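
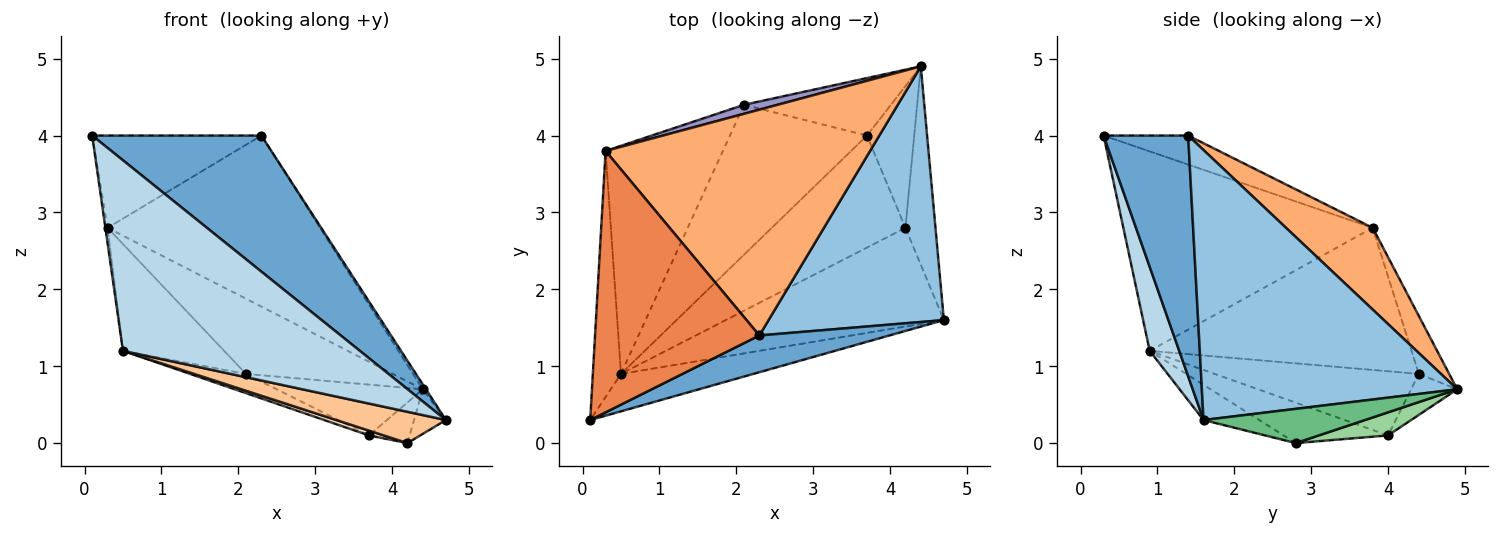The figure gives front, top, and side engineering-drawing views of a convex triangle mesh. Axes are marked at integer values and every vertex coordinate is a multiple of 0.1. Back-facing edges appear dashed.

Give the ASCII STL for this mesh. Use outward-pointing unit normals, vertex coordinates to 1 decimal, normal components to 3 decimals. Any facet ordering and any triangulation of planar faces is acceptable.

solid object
 facet normal 0.435 -0.869 0.235
  outer loop
   vertex 2.3 1.4 4.0
   vertex 0.1 0.3 4.0
   vertex 4.7 1.6 0.3
  endloop
 endfacet
 facet normal 0.839 0.010 0.545
  outer loop
   vertex 2.3 1.4 4.0
   vertex 4.7 1.6 0.3
   vertex 4.4 4.9 0.7
  endloop
 endfacet
 facet normal 0.121 -0.974 -0.191
  outer loop
   vertex 0.5 0.9 1.2
   vertex 4.7 1.6 0.3
   vertex 0.1 0.3 4.0
  endloop
 endfacet
 facet normal -0.990 0.009 -0.140
  outer loop
   vertex 0.3 3.8 2.8
   vertex 0.5 0.9 1.2
   vertex 0.1 0.3 4.0
  endloop
 endfacet
 facet normal -0.164 0.328 0.930
  outer loop
   vertex 0.3 3.8 2.8
   vertex 0.1 0.3 4.0
   vertex 2.3 1.4 4.0
  endloop
 endfacet
 facet normal 0.239 0.586 0.774
  outer loop
   vertex 0.3 3.8 2.8
   vertex 2.3 1.4 4.0
   vertex 4.4 4.9 0.7
  endloop
 endfacet
 facet normal -0.152 -0.299 -0.942
  outer loop
   vertex 4.2 2.8 0.0
   vertex 4.7 1.6 0.3
   vertex 0.5 0.9 1.2
  endloop
 endfacet
 facet normal -0.289 -0.041 -0.956
  outer loop
   vertex 4.2 2.8 0.0
   vertex 0.5 0.9 1.2
   vertex 3.7 4.0 0.1
  endloop
 endfacet
 facet normal 0.743 0.147 -0.652
  outer loop
   vertex 4.2 2.8 0.0
   vertex 4.4 4.9 0.7
   vertex 4.7 1.6 0.3
  endloop
 endfacet
 facet normal 0.425 0.250 -0.870
  outer loop
   vertex 4.2 2.8 0.0
   vertex 3.7 4.0 0.1
   vertex 4.4 4.9 0.7
  endloop
 endfacet
 facet normal -0.739 0.286 -0.610
  outer loop
   vertex 2.1 4.4 0.9
   vertex 0.5 0.9 1.2
   vertex 0.3 3.8 2.8
  endloop
 endfacet
 facet normal -0.421 0.115 -0.900
  outer loop
   vertex 2.1 4.4 0.9
   vertex 3.7 4.0 0.1
   vertex 0.5 0.9 1.2
  endloop
 endfacet
 facet normal -0.201 0.973 0.116
  outer loop
   vertex 2.1 4.4 0.9
   vertex 0.3 3.8 2.8
   vertex 4.4 4.9 0.7
  endloop
 endfacet
 facet normal -0.205 0.648 -0.733
  outer loop
   vertex 2.1 4.4 0.9
   vertex 4.4 4.9 0.7
   vertex 3.7 4.0 0.1
  endloop
 endfacet
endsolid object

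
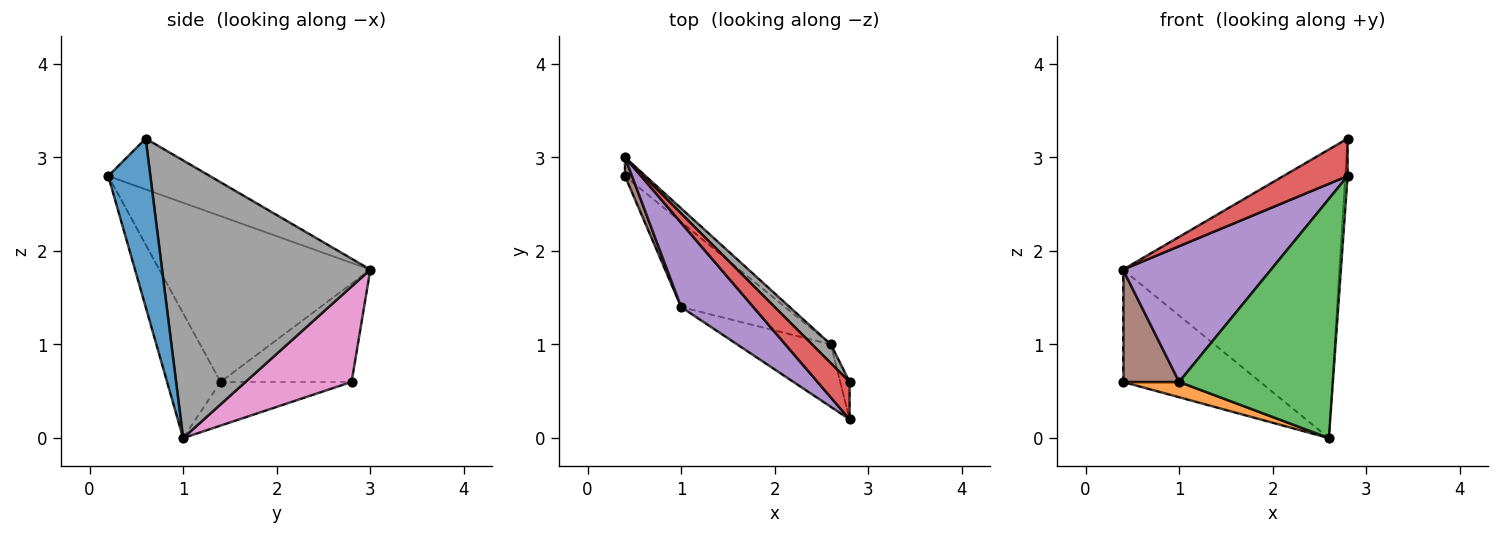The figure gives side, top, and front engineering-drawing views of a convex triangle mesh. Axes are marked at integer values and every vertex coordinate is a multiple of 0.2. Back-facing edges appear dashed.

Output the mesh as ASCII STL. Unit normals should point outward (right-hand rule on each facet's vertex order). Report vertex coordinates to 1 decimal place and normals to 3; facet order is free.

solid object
 facet normal 0.997 0.055 -0.055
  outer loop
   vertex 2.8 0.6 3.2
   vertex 2.8 0.2 2.8
   vertex 2.6 1.0 0.0
  endloop
 endfacet
 facet normal -0.382 -0.164 -0.910
  outer loop
   vertex 1.0 1.4 0.6
   vertex 0.4 2.8 0.6
   vertex 2.6 1.0 0.0
  endloop
 endfacet
 facet normal -0.319 -0.917 -0.239
  outer loop
   vertex 1.0 1.4 0.6
   vertex 2.6 1.0 0.0
   vertex 2.8 0.2 2.8
  endloop
 endfacet
 facet normal -0.746 -0.471 0.471
  outer loop
   vertex 0.4 3.0 1.8
   vertex 2.8 0.2 2.8
   vertex 2.8 0.6 3.2
  endloop
 endfacet
 facet normal -0.771 -0.541 0.336
  outer loop
   vertex 0.4 3.0 1.8
   vertex 1.0 1.4 0.6
   vertex 2.8 0.2 2.8
  endloop
 endfacet
 facet normal -0.917 -0.393 0.066
  outer loop
   vertex 0.4 3.0 1.8
   vertex 0.4 2.8 0.6
   vertex 1.0 1.4 0.6
  endloop
 endfacet
 facet normal 0.606 0.784 -0.131
  outer loop
   vertex 0.4 3.0 1.8
   vertex 2.6 1.0 0.0
   vertex 0.4 2.8 0.6
  endloop
 endfacet
 facet normal 0.693 0.720 0.047
  outer loop
   vertex 0.4 3.0 1.8
   vertex 2.8 0.6 3.2
   vertex 2.6 1.0 0.0
  endloop
 endfacet
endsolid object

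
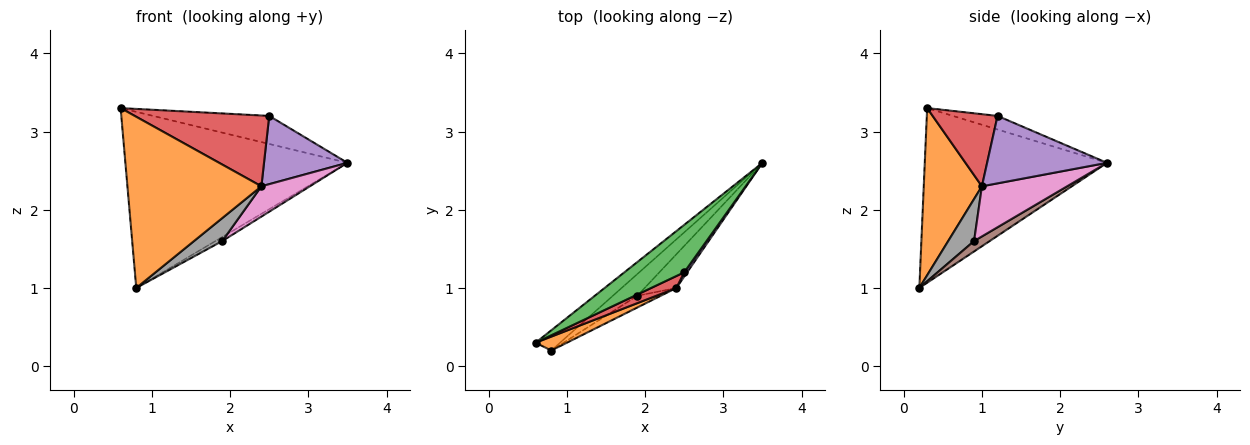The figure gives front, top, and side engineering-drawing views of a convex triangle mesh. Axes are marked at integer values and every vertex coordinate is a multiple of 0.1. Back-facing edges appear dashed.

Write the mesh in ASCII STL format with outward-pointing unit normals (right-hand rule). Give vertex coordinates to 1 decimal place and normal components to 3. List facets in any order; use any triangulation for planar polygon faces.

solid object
 facet normal -0.632 0.770 -0.088
  outer loop
   vertex 0.8 0.2 1.0
   vertex 0.6 0.3 3.3
   vertex 3.5 2.6 2.6
  endloop
 endfacet
 facet normal 0.397 -0.915 0.074
  outer loop
   vertex 2.4 1.0 2.3
   vertex 0.6 0.3 3.3
   vertex 0.8 0.2 1.0
  endloop
 endfacet
 facet normal -0.192 0.499 0.845
  outer loop
   vertex 2.5 1.2 3.2
   vertex 3.5 2.6 2.6
   vertex 0.6 0.3 3.3
  endloop
 endfacet
 facet normal 0.430 -0.890 0.150
  outer loop
   vertex 2.5 1.2 3.2
   vertex 0.6 0.3 3.3
   vertex 2.4 1.0 2.3
  endloop
 endfacet
 facet normal 0.820 -0.571 0.036
  outer loop
   vertex 2.5 1.2 3.2
   vertex 2.4 1.0 2.3
   vertex 3.5 2.6 2.6
  endloop
 endfacet
 facet normal 0.387 0.169 -0.907
  outer loop
   vertex 1.9 0.9 1.6
   vertex 0.8 0.2 1.0
   vertex 3.5 2.6 2.6
  endloop
 endfacet
 facet normal 0.762 -0.433 -0.482
  outer loop
   vertex 1.9 0.9 1.6
   vertex 3.5 2.6 2.6
   vertex 2.4 1.0 2.3
  endloop
 endfacet
 facet normal 0.632 -0.690 -0.353
  outer loop
   vertex 1.9 0.9 1.6
   vertex 2.4 1.0 2.3
   vertex 0.8 0.2 1.0
  endloop
 endfacet
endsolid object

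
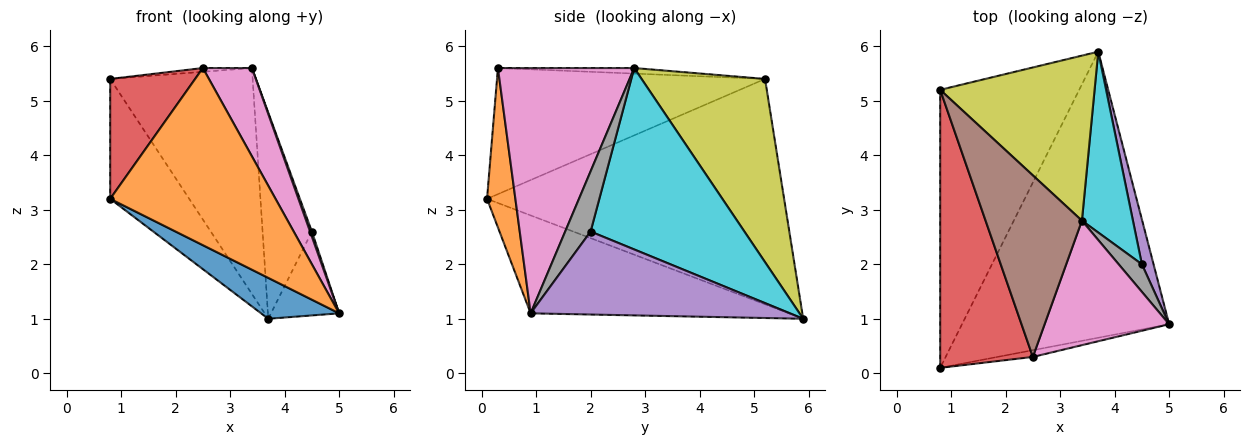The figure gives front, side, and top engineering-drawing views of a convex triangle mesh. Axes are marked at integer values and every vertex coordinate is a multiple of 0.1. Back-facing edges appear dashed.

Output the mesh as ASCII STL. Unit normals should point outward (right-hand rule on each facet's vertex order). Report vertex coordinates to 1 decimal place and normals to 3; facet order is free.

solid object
 facet normal -0.424 -0.128 -0.897
  outer loop
   vertex 3.7 5.9 1.0
   vertex 5.0 0.9 1.1
   vertex 0.8 0.1 3.2
  endloop
 endfacet
 facet normal 0.169 -0.985 -0.038
  outer loop
   vertex 2.5 0.3 5.6
   vertex 0.8 0.1 3.2
   vertex 5.0 0.9 1.1
  endloop
 endfacet
 facet normal -0.830 0.221 -0.512
  outer loop
   vertex 0.8 5.2 5.4
   vertex 3.7 5.9 1.0
   vertex 0.8 0.1 3.2
  endloop
 endfacet
 facet normal -0.781 -0.247 0.574
  outer loop
   vertex 0.8 5.2 5.4
   vertex 0.8 0.1 3.2
   vertex 2.5 0.3 5.6
  endloop
 endfacet
 facet normal 0.958 0.252 0.135
  outer loop
   vertex 4.5 2.0 2.6
   vertex 5.0 0.9 1.1
   vertex 3.7 5.9 1.0
  endloop
 endfacet
 facet normal -0.058 0.021 0.998
  outer loop
   vertex 3.4 2.8 5.6
   vertex 0.8 5.2 5.4
   vertex 2.5 0.3 5.6
  endloop
 endfacet
 facet normal 0.849 -0.306 0.431
  outer loop
   vertex 3.4 2.8 5.6
   vertex 2.5 0.3 5.6
   vertex 5.0 0.9 1.1
  endloop
 endfacet
 facet normal 0.931 -0.066 0.359
  outer loop
   vertex 3.4 2.8 5.6
   vertex 5.0 0.9 1.1
   vertex 4.5 2.0 2.6
  endloop
 endfacet
 facet normal 0.573 0.662 0.483
  outer loop
   vertex 3.4 2.8 5.6
   vertex 3.7 5.9 1.0
   vertex 0.8 5.2 5.4
  endloop
 endfacet
 facet normal 0.920 0.295 0.259
  outer loop
   vertex 3.4 2.8 5.6
   vertex 4.5 2.0 2.6
   vertex 3.7 5.9 1.0
  endloop
 endfacet
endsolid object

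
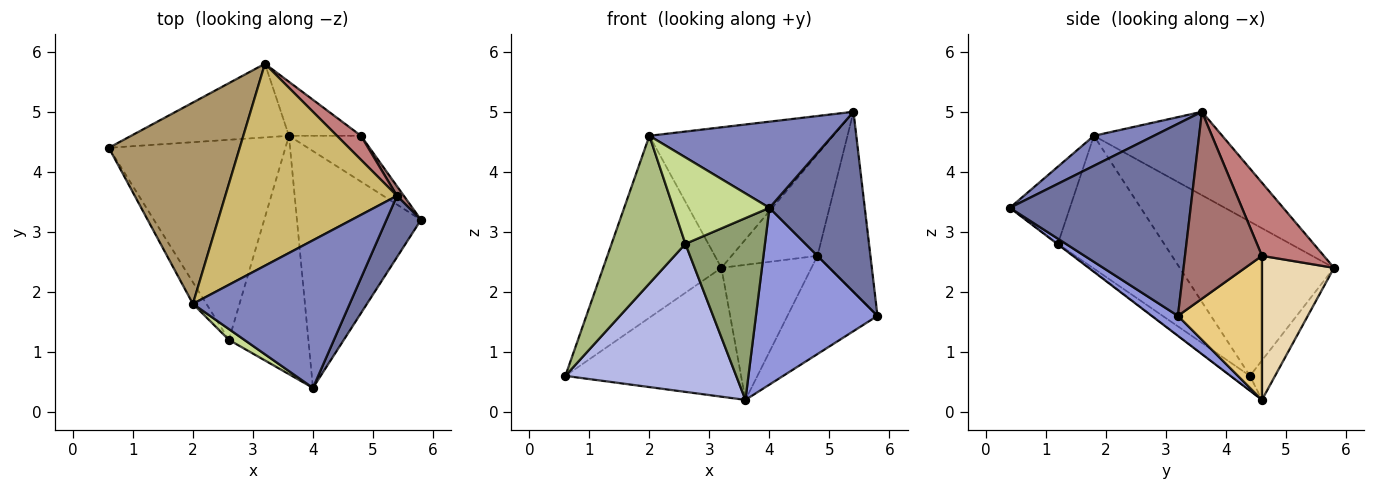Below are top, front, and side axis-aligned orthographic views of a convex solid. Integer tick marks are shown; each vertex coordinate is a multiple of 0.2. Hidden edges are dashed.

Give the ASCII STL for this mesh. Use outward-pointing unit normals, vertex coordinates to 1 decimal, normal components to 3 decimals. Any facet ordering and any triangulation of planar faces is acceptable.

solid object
 facet normal 0.874 -0.461 0.157
  outer loop
   vertex 5.4 3.6 5.0
   vertex 4.0 0.4 3.4
   vertex 5.8 3.2 1.6
  endloop
 endfacet
 facet normal 0.163 -0.497 0.852
  outer loop
   vertex 2.0 1.8 4.6
   vertex 4.0 0.4 3.4
   vertex 5.4 3.6 5.0
  endloop
 endfacet
 facet normal 0.128 -0.593 -0.795
  outer loop
   vertex 3.6 4.6 0.2
   vertex 5.8 3.2 1.6
   vertex 4.0 0.4 3.4
  endloop
 endfacet
 facet normal -0.067 -0.593 -0.802
  outer loop
   vertex 2.6 1.2 2.8
   vertex 0.6 4.4 0.6
   vertex 3.6 4.6 0.2
  endloop
 endfacet
 facet normal -0.006 -0.606 -0.795
  outer loop
   vertex 2.6 1.2 2.8
   vertex 3.6 4.6 0.2
   vertex 4.0 0.4 3.4
  endloop
 endfacet
 facet normal -0.818 -0.569 -0.083
  outer loop
   vertex 2.6 1.2 2.8
   vertex 2.0 1.8 4.6
   vertex 0.6 4.4 0.6
  endloop
 endfacet
 facet normal -0.527 -0.843 0.105
  outer loop
   vertex 2.6 1.2 2.8
   vertex 4.0 0.4 3.4
   vertex 2.0 1.8 4.6
  endloop
 endfacet
 facet normal -0.123 0.862 -0.492
  outer loop
   vertex 3.2 5.8 2.4
   vertex 3.6 4.6 0.2
   vertex 0.6 4.4 0.6
  endloop
 endfacet
 facet normal -0.658 0.505 0.558
  outer loop
   vertex 3.2 5.8 2.4
   vertex 0.6 4.4 0.6
   vertex 2.0 1.8 4.6
  endloop
 endfacet
 facet normal -0.371 0.530 0.762
  outer loop
   vertex 3.2 5.8 2.4
   vertex 2.0 1.8 4.6
   vertex 5.4 3.6 5.0
  endloop
 endfacet
 facet normal 0.646 0.692 -0.323
  outer loop
   vertex 4.8 4.6 2.6
   vertex 5.8 3.2 1.6
   vertex 3.6 4.6 0.2
  endloop
 endfacet
 facet normal 0.596 0.745 -0.298
  outer loop
   vertex 4.8 4.6 2.6
   vertex 3.6 4.6 0.2
   vertex 3.2 5.8 2.4
  endloop
 endfacet
 facet normal 0.823 0.567 0.030
  outer loop
   vertex 4.8 4.6 2.6
   vertex 5.4 3.6 5.0
   vertex 5.8 3.2 1.6
  endloop
 endfacet
 facet normal 0.574 0.797 0.188
  outer loop
   vertex 4.8 4.6 2.6
   vertex 3.2 5.8 2.4
   vertex 5.4 3.6 5.0
  endloop
 endfacet
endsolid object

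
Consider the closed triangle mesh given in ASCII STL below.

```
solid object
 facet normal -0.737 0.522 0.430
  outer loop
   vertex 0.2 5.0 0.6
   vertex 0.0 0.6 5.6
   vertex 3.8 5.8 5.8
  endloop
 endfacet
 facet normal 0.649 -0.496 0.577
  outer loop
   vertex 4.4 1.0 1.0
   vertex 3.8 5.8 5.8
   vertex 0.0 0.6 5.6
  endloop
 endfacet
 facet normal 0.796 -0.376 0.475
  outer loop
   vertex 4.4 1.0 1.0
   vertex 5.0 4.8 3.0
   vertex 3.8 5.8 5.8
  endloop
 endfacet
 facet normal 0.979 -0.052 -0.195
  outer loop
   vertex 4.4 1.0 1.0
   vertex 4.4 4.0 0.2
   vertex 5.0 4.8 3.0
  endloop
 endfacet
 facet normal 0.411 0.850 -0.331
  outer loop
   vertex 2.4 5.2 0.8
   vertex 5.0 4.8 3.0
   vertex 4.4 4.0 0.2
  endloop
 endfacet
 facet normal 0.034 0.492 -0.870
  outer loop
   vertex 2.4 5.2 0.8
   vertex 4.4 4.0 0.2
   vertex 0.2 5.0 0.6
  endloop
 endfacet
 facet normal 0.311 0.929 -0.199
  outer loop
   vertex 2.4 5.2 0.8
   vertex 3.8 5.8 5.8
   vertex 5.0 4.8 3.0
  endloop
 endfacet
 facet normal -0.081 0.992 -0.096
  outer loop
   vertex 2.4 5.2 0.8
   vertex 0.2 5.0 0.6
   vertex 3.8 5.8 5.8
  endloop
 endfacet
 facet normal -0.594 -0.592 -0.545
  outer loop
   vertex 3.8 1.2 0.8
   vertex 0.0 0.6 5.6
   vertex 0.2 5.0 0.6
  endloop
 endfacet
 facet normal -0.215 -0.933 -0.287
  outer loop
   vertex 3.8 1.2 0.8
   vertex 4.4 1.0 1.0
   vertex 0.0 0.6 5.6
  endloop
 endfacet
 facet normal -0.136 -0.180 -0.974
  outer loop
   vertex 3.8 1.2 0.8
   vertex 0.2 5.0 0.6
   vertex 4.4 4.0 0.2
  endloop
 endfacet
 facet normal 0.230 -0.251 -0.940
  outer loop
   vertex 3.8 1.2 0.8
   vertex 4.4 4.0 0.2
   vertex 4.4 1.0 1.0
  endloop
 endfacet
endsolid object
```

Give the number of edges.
18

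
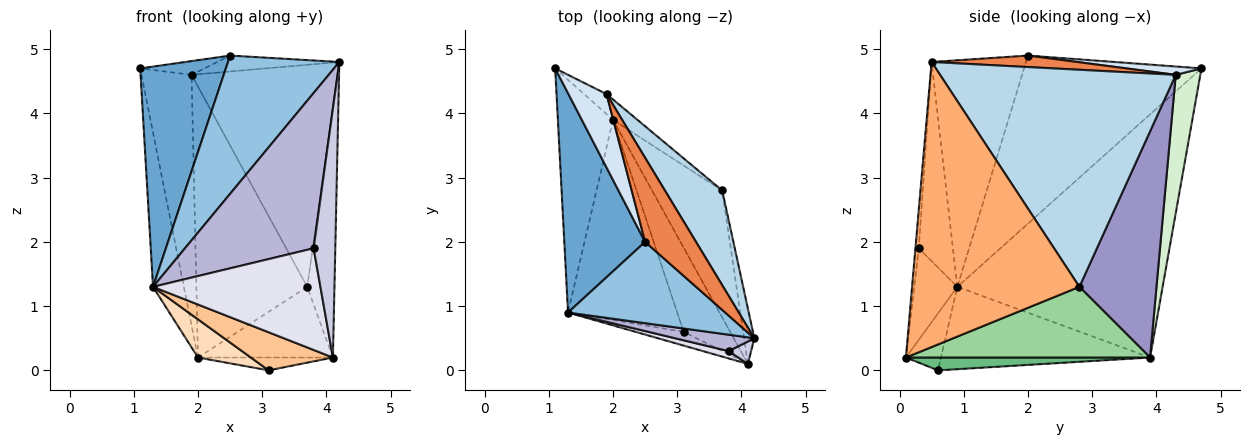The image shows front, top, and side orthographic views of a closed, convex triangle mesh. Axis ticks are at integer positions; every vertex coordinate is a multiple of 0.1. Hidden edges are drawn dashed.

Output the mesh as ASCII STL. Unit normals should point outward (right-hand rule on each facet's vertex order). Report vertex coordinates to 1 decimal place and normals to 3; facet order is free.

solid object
 facet normal -0.826 -0.399 0.397
  outer loop
   vertex 1.3 0.9 1.3
   vertex 2.5 2.0 4.9
   vertex 1.1 4.7 4.7
  endloop
 endfacet
 facet normal -0.590 -0.696 0.409
  outer loop
   vertex 1.3 0.9 1.3
   vertex 4.2 0.5 4.8
   vertex 2.5 2.0 4.9
  endloop
 endfacet
 facet normal 0.830 0.514 0.219
  outer loop
   vertex 1.9 4.3 4.6
   vertex 4.2 0.5 4.8
   vertex 3.7 2.8 1.3
  endloop
 endfacet
 facet normal 0.210 0.180 0.961
  outer loop
   vertex 1.9 4.3 4.6
   vertex 1.1 4.7 4.7
   vertex 2.5 2.0 4.9
  endloop
 endfacet
 facet normal 0.217 0.182 0.959
  outer loop
   vertex 1.9 4.3 4.6
   vertex 2.5 2.0 4.9
   vertex 4.2 0.5 4.8
  endloop
 endfacet
 facet normal 0.986 0.161 -0.035
  outer loop
   vertex 4.1 0.1 0.2
   vertex 3.7 2.8 1.3
   vertex 4.2 0.5 4.8
  endloop
 endfacet
 facet normal -0.373 -0.873 -0.315
  outer loop
   vertex 4.1 0.1 0.2
   vertex 1.3 0.9 1.3
   vertex 3.1 0.6 0.0
  endloop
 endfacet
 facet normal -0.595 -0.151 -0.789
  outer loop
   vertex 2.0 3.9 0.2
   vertex 3.1 0.6 0.0
   vertex 1.3 0.9 1.3
  endloop
 endfacet
 facet normal 0.264 0.146 -0.954
  outer loop
   vertex 2.0 3.9 0.2
   vertex 4.1 0.1 0.2
   vertex 3.1 0.6 0.0
  endloop
 endfacet
 facet normal 0.661 0.365 -0.656
  outer loop
   vertex 2.0 3.9 0.2
   vertex 3.7 2.8 1.3
   vertex 4.1 0.1 0.2
  endloop
 endfacet
 facet normal -0.965 0.145 -0.219
  outer loop
   vertex 2.0 3.9 0.2
   vertex 1.3 0.9 1.3
   vertex 1.1 4.7 4.7
  endloop
 endfacet
 facet normal 0.439 0.896 -0.071
  outer loop
   vertex 2.0 3.9 0.2
   vertex 1.1 4.7 4.7
   vertex 1.9 4.3 4.6
  endloop
 endfacet
 facet normal 0.570 0.819 -0.062
  outer loop
   vertex 2.0 3.9 0.2
   vertex 1.9 4.3 4.6
   vertex 3.7 2.8 1.3
  endloop
 endfacet
 facet normal -0.255 -0.962 0.102
  outer loop
   vertex 3.8 0.3 1.9
   vertex 4.2 0.5 4.8
   vertex 1.3 0.9 1.3
  endloop
 endfacet
 facet normal -0.152 -0.984 0.089
  outer loop
   vertex 3.8 0.3 1.9
   vertex 4.1 0.1 0.2
   vertex 4.2 0.5 4.8
  endloop
 endfacet
 facet normal -0.249 -0.966 0.070
  outer loop
   vertex 3.8 0.3 1.9
   vertex 1.3 0.9 1.3
   vertex 4.1 0.1 0.2
  endloop
 endfacet
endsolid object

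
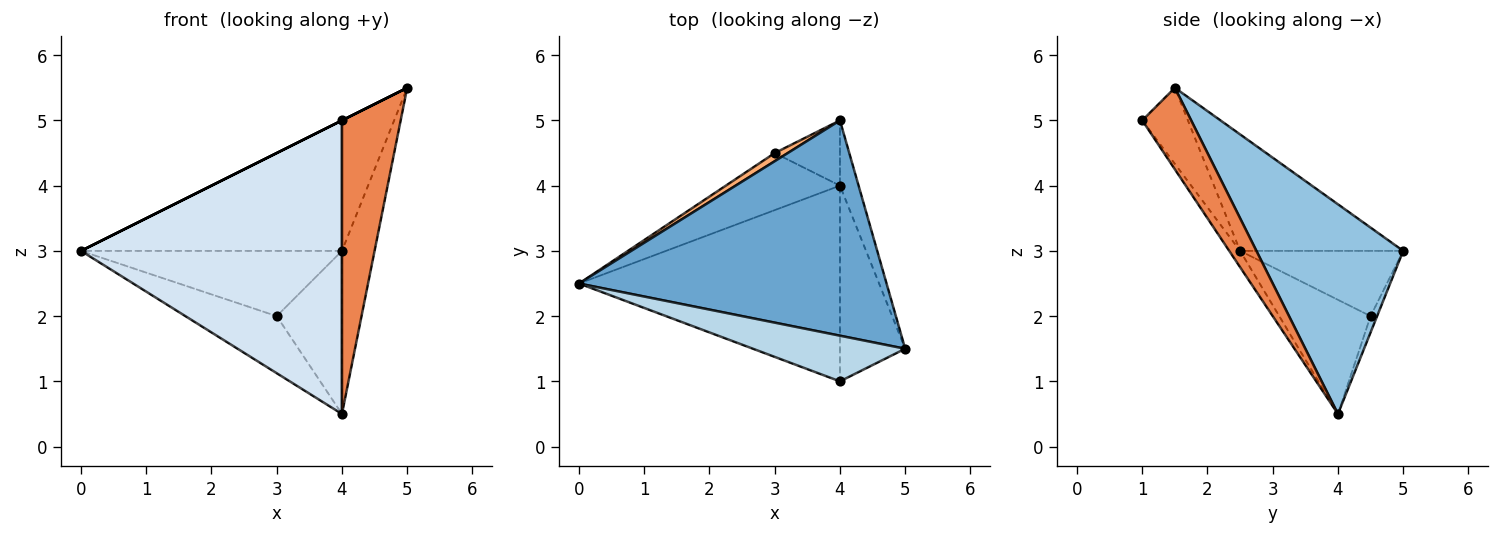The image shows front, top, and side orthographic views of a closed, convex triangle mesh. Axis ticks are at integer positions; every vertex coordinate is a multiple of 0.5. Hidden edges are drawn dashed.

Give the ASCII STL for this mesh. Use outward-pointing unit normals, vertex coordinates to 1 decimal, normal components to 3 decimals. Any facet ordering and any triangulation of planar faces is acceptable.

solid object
 facet normal -0.308 0.493 0.814
  outer loop
   vertex 4.0 5.0 3.0
   vertex 0.0 2.5 3.0
   vertex 5.0 1.5 5.5
  endloop
 endfacet
 facet normal 0.973 0.216 -0.086
  outer loop
   vertex 4.0 4.0 0.5
   vertex 4.0 5.0 3.0
   vertex 5.0 1.5 5.5
  endloop
 endfacet
 facet normal -0.447 0.000 0.894
  outer loop
   vertex 4.0 1.0 5.0
   vertex 5.0 1.5 5.5
   vertex 0.0 2.5 3.0
  endloop
 endfacet
 facet normal -0.035 -0.832 -0.554
  outer loop
   vertex 4.0 1.0 5.0
   vertex 0.0 2.5 3.0
   vertex 4.0 4.0 0.5
  endloop
 endfacet
 facet normal 0.570 -0.684 -0.456
  outer loop
   vertex 4.0 1.0 5.0
   vertex 4.0 4.0 0.5
   vertex 5.0 1.5 5.5
  endloop
 endfacet
 facet normal -0.527 0.843 0.105
  outer loop
   vertex 3.0 4.5 2.0
   vertex 0.0 2.5 3.0
   vertex 4.0 5.0 3.0
  endloop
 endfacet
 facet normal -0.577 0.577 -0.577
  outer loop
   vertex 3.0 4.5 2.0
   vertex 4.0 4.0 0.5
   vertex 0.0 2.5 3.0
  endloop
 endfacet
 facet normal -0.092 0.925 -0.370
  outer loop
   vertex 3.0 4.5 2.0
   vertex 4.0 5.0 3.0
   vertex 4.0 4.0 0.5
  endloop
 endfacet
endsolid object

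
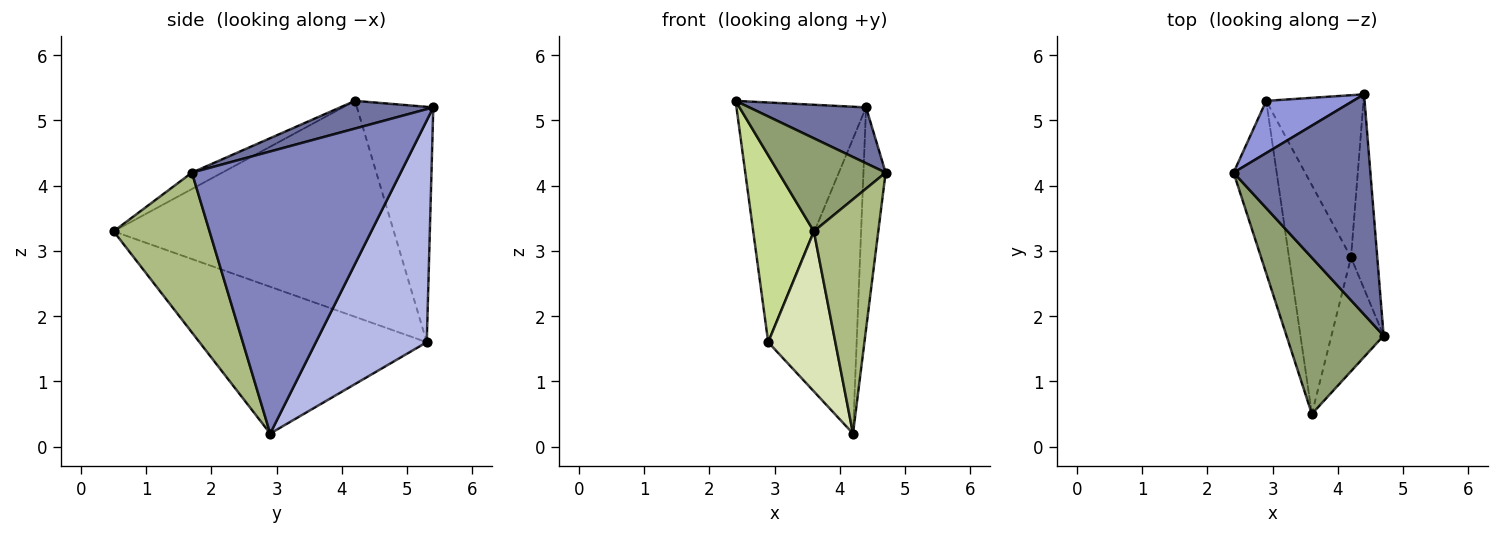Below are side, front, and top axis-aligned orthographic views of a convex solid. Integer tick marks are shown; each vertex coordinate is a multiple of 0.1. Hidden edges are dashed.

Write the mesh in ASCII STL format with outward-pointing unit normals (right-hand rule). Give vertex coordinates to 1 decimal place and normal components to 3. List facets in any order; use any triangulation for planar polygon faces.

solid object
 facet normal 0.192 -0.241 0.951
  outer loop
   vertex 4.4 5.4 5.2
   vertex 2.4 4.2 5.3
   vertex 4.7 1.7 4.2
  endloop
 endfacet
 facet normal 0.990 0.105 -0.092
  outer loop
   vertex 4.2 2.9 0.2
   vertex 4.4 5.4 5.2
   vertex 4.7 1.7 4.2
  endloop
 endfacet
 facet normal -0.499 0.847 0.184
  outer loop
   vertex 2.9 5.3 1.6
   vertex 2.4 4.2 5.3
   vertex 4.4 5.4 5.2
  endloop
 endfacet
 facet normal 0.739 0.590 -0.324
  outer loop
   vertex 2.9 5.3 1.6
   vertex 4.4 5.4 5.2
   vertex 4.2 2.9 0.2
  endloop
 endfacet
 facet normal -0.144 -0.506 0.850
  outer loop
   vertex 3.6 0.5 3.3
   vertex 4.7 1.7 4.2
   vertex 2.4 4.2 5.3
  endloop
 endfacet
 facet normal 0.801 -0.538 -0.262
  outer loop
   vertex 3.6 0.5 3.3
   vertex 4.2 2.9 0.2
   vertex 4.7 1.7 4.2
  endloop
 endfacet
 facet normal -0.959 -0.208 -0.191
  outer loop
   vertex 3.6 0.5 3.3
   vertex 2.4 4.2 5.3
   vertex 2.9 5.3 1.6
  endloop
 endfacet
 facet normal -0.889 -0.263 -0.375
  outer loop
   vertex 3.6 0.5 3.3
   vertex 2.9 5.3 1.6
   vertex 4.2 2.9 0.2
  endloop
 endfacet
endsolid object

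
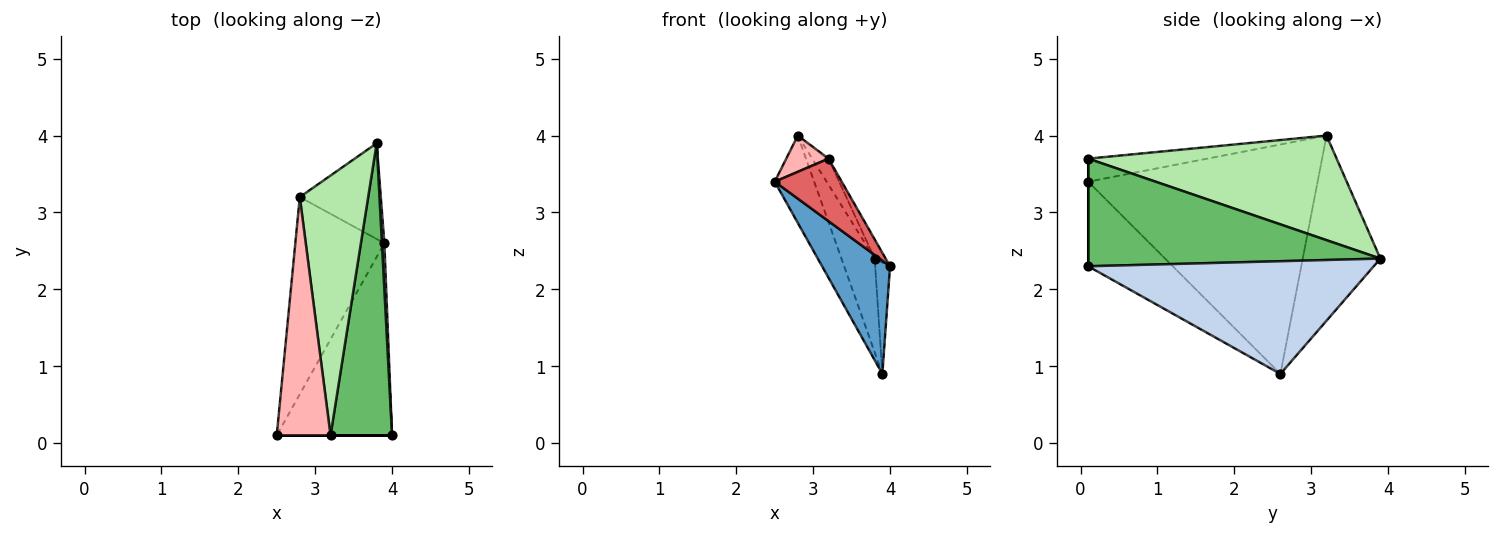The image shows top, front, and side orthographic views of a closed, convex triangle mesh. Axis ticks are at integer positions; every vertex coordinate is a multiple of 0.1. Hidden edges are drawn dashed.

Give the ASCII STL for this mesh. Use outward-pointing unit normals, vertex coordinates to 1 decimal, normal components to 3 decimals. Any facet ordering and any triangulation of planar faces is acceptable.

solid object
 facet normal -0.534 -0.429 -0.728
  outer loop
   vertex 3.9 2.6 0.9
   vertex 4.0 0.1 2.3
   vertex 2.5 0.1 3.4
  endloop
 endfacet
 facet normal 0.998 0.052 0.022
  outer loop
   vertex 3.9 2.6 0.9
   vertex 3.8 3.9 2.4
   vertex 4.0 0.1 2.3
  endloop
 endfacet
 facet normal -0.921 0.158 -0.357
  outer loop
   vertex 2.8 3.2 4.0
   vertex 3.9 2.6 0.9
   vertex 2.5 0.1 3.4
  endloop
 endfacet
 facet normal -0.853 0.365 -0.373
  outer loop
   vertex 2.8 3.2 4.0
   vertex 3.8 3.9 2.4
   vertex 3.9 2.6 0.9
  endloop
 endfacet
 facet normal 0.868 0.033 0.496
  outer loop
   vertex 3.2 0.1 3.7
   vertex 4.0 0.1 2.3
   vertex 3.8 3.9 2.4
  endloop
 endfacet
 facet normal 0.836 0.055 0.546
  outer loop
   vertex 3.2 0.1 3.7
   vertex 3.8 3.9 2.4
   vertex 2.8 3.2 4.0
  endloop
 endfacet
 facet normal 0.000 -1.000 0.000
  outer loop
   vertex 3.2 0.1 3.7
   vertex 2.5 0.1 3.4
   vertex 4.0 0.1 2.3
  endloop
 endfacet
 facet normal -0.390 -0.138 0.910
  outer loop
   vertex 3.2 0.1 3.7
   vertex 2.8 3.2 4.0
   vertex 2.5 0.1 3.4
  endloop
 endfacet
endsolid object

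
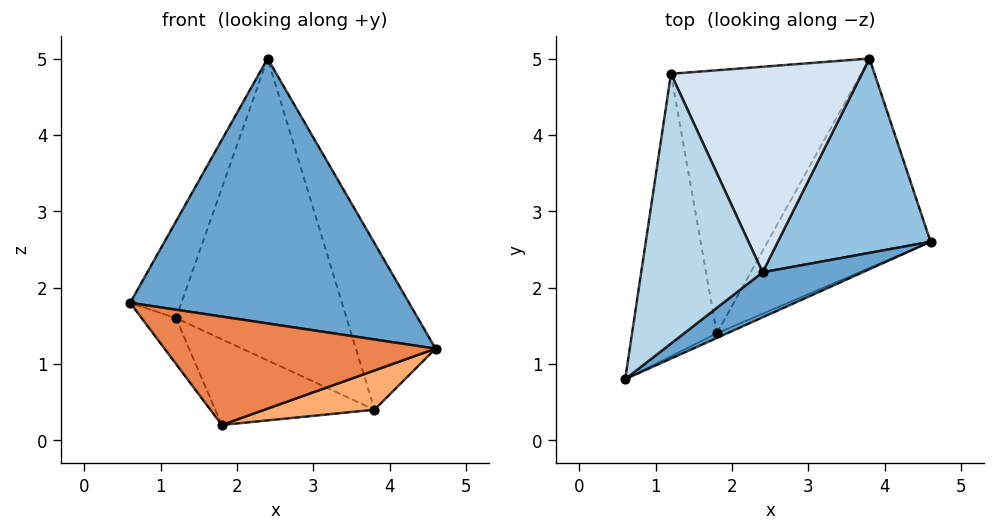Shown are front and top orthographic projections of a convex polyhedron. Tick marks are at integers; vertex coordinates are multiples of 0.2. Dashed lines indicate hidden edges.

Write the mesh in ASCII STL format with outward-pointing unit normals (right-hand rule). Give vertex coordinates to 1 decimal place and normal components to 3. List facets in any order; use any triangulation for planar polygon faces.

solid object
 facet normal 0.424 -0.893 0.152
  outer loop
   vertex 2.4 2.2 5.0
   vertex 0.6 0.8 1.8
   vertex 4.6 2.6 1.2
  endloop
 endfacet
 facet normal 0.766 0.418 0.488
  outer loop
   vertex 2.4 2.2 5.0
   vertex 4.6 2.6 1.2
   vertex 3.8 5.0 0.4
  endloop
 endfacet
 facet normal -0.888 0.155 0.432
  outer loop
   vertex 1.2 4.8 1.6
   vertex 0.6 0.8 1.8
   vertex 2.4 2.2 5.0
  endloop
 endfacet
 facet normal 0.193 0.811 0.552
  outer loop
   vertex 1.2 4.8 1.6
   vertex 2.4 2.2 5.0
   vertex 3.8 5.0 0.4
  endloop
 endfacet
 facet normal 0.405 -0.913 -0.039
  outer loop
   vertex 1.8 1.4 0.2
   vertex 4.6 2.6 1.2
   vertex 0.6 0.8 1.8
  endloop
 endfacet
 facet normal 0.395 -0.169 -0.903
  outer loop
   vertex 1.8 1.4 0.2
   vertex 3.8 5.0 0.4
   vertex 4.6 2.6 1.2
  endloop
 endfacet
 facet normal -0.813 0.093 -0.575
  outer loop
   vertex 1.8 1.4 0.2
   vertex 0.6 0.8 1.8
   vertex 1.2 4.8 1.6
  endloop
 endfacet
 facet normal -0.420 0.281 -0.863
  outer loop
   vertex 1.8 1.4 0.2
   vertex 1.2 4.8 1.6
   vertex 3.8 5.0 0.4
  endloop
 endfacet
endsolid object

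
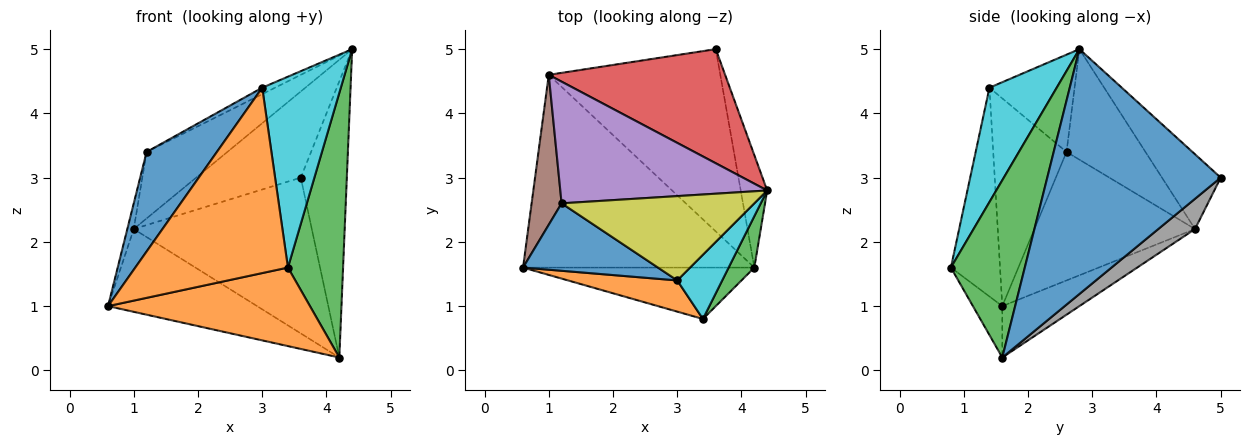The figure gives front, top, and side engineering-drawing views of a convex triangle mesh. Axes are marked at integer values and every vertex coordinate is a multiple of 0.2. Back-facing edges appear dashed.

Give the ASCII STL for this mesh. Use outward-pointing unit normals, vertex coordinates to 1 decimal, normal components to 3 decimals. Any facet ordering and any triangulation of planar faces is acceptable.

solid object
 facet normal 0.961 0.255 -0.104
  outer loop
   vertex 4.2 1.6 0.2
   vertex 3.6 5.0 3.0
   vertex 4.4 2.8 5.0
  endloop
 endfacet
 facet normal -0.121 -0.831 -0.544
  outer loop
   vertex 3.4 0.8 1.6
   vertex 0.6 1.6 1.0
   vertex 4.2 1.6 0.2
  endloop
 endfacet
 facet normal 0.796 -0.594 0.115
  outer loop
   vertex 3.4 0.8 1.6
   vertex 4.2 1.6 0.2
   vertex 4.4 2.8 5.0
  endloop
 endfacet
 facet normal -0.320 0.571 0.756
  outer loop
   vertex 1.0 4.6 2.2
   vertex 4.4 2.8 5.0
   vertex 3.6 5.0 3.0
  endloop
 endfacet
 facet normal -0.424 0.434 0.795
  outer loop
   vertex 1.0 4.6 2.2
   vertex 1.2 2.6 3.4
   vertex 4.4 2.8 5.0
  endloop
 endfacet
 facet normal -0.973 0.039 0.227
  outer loop
   vertex 1.0 4.6 2.2
   vertex 0.6 1.6 1.0
   vertex 1.2 2.6 3.4
  endloop
 endfacet
 facet normal -0.200 0.387 -0.900
  outer loop
   vertex 1.0 4.6 2.2
   vertex 4.2 1.6 0.2
   vertex 0.6 1.6 1.0
  endloop
 endfacet
 facet normal 0.133 0.644 -0.753
  outer loop
   vertex 1.0 4.6 2.2
   vertex 3.6 5.0 3.0
   vertex 4.2 1.6 0.2
  endloop
 endfacet
 facet normal -0.450 0.068 0.891
  outer loop
   vertex 3.0 1.4 4.4
   vertex 4.4 2.8 5.0
   vertex 1.2 2.6 3.4
  endloop
 endfacet
 facet normal 0.630 -0.736 0.248
  outer loop
   vertex 3.0 1.4 4.4
   vertex 3.4 0.8 1.6
   vertex 4.4 2.8 5.0
  endloop
 endfacet
 facet normal -0.654 -0.627 0.424
  outer loop
   vertex 3.0 1.4 4.4
   vertex 1.2 2.6 3.4
   vertex 0.6 1.6 1.0
  endloop
 endfacet
 facet normal -0.302 -0.940 0.158
  outer loop
   vertex 3.0 1.4 4.4
   vertex 0.6 1.6 1.0
   vertex 3.4 0.8 1.6
  endloop
 endfacet
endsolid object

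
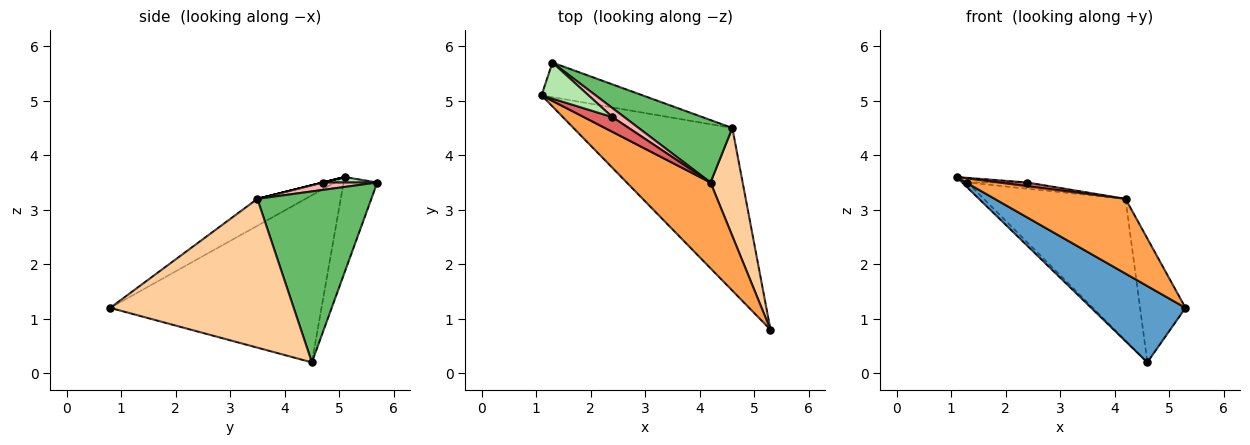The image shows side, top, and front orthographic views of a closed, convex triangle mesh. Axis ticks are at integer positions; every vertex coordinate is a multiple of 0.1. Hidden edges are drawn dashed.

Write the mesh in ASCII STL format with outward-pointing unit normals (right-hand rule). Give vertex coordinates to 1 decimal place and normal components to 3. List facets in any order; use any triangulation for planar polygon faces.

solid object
 facet normal -0.690 -0.308 -0.656
  outer loop
   vertex 4.6 4.5 0.2
   vertex 5.3 0.8 1.2
   vertex 1.1 5.1 3.6
  endloop
 endfacet
 facet normal -0.683 0.107 -0.722
  outer loop
   vertex 1.3 5.7 3.5
   vertex 4.6 4.5 0.2
   vertex 1.1 5.1 3.6
  endloop
 endfacet
 facet normal -0.235 -0.639 0.733
  outer loop
   vertex 4.2 3.5 3.2
   vertex 1.1 5.1 3.6
   vertex 5.3 0.8 1.2
  endloop
 endfacet
 facet normal 0.950 0.235 0.205
  outer loop
   vertex 4.2 3.5 3.2
   vertex 5.3 0.8 1.2
   vertex 4.6 4.5 0.2
  endloop
 endfacet
 facet normal 0.593 0.737 0.325
  outer loop
   vertex 4.2 3.5 3.2
   vertex 4.6 4.5 0.2
   vertex 1.3 5.7 3.5
  endloop
 endfacet
 facet normal 0.115 0.126 0.985
  outer loop
   vertex 2.4 4.7 3.5
   vertex 1.3 5.7 3.5
   vertex 1.1 5.1 3.6
  endloop
 endfacet
 facet normal 0.000 -0.243 0.970
  outer loop
   vertex 2.4 4.7 3.5
   vertex 1.1 5.1 3.6
   vertex 4.2 3.5 3.2
  endloop
 endfacet
 facet normal 0.458 0.504 0.733
  outer loop
   vertex 2.4 4.7 3.5
   vertex 4.2 3.5 3.2
   vertex 1.3 5.7 3.5
  endloop
 endfacet
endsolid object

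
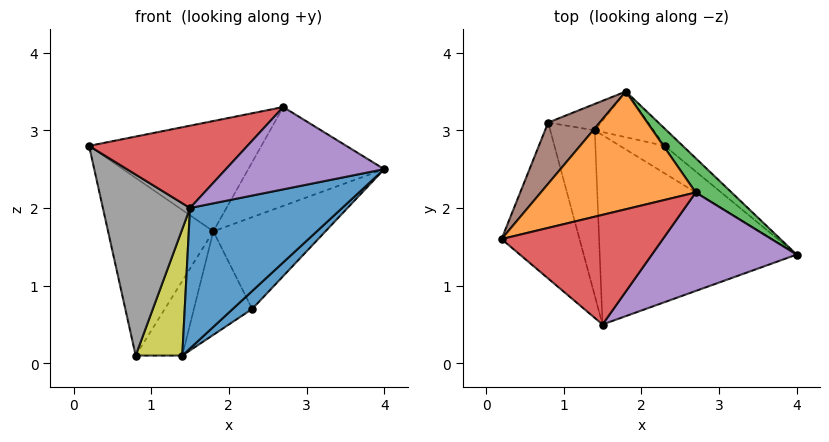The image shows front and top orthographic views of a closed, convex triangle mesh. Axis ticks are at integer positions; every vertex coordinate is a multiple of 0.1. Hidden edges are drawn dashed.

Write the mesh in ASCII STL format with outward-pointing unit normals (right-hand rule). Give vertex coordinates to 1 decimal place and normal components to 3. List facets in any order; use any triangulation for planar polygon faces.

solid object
 facet normal 0.351 -0.558 -0.752
  outer loop
   vertex 1.5 0.5 2.0
   vertex 1.4 3.0 0.1
   vertex 4.0 1.4 2.5
  endloop
 endfacet
 facet normal -0.296 0.653 0.697
  outer loop
   vertex 2.7 2.2 3.3
   vertex 1.8 3.5 1.7
   vertex 0.2 1.6 2.8
  endloop
 endfacet
 facet normal 0.616 0.744 0.258
  outer loop
   vertex 2.7 2.2 3.3
   vertex 4.0 1.4 2.5
   vertex 1.8 3.5 1.7
  endloop
 endfacet
 facet normal -0.016 -0.600 0.800
  outer loop
   vertex 2.7 2.2 3.3
   vertex 0.2 1.6 2.8
   vertex 1.5 0.5 2.0
  endloop
 endfacet
 facet normal 0.077 -0.639 0.765
  outer loop
   vertex 2.7 2.2 3.3
   vertex 1.5 0.5 2.0
   vertex 4.0 1.4 2.5
  endloop
 endfacet
 facet normal -0.669 0.703 0.242
  outer loop
   vertex 0.8 3.1 0.1
   vertex 0.2 1.6 2.8
   vertex 1.8 3.5 1.7
  endloop
 endfacet
 facet normal 0.155 0.931 -0.330
  outer loop
   vertex 0.8 3.1 0.1
   vertex 1.8 3.5 1.7
   vertex 1.4 3.0 0.1
  endloop
 endfacet
 facet normal -0.722 -0.524 -0.452
  outer loop
   vertex 0.8 3.1 0.1
   vertex 1.5 0.5 2.0
   vertex 0.2 1.6 2.8
  endloop
 endfacet
 facet normal -0.101 -0.605 -0.790
  outer loop
   vertex 0.8 3.1 0.1
   vertex 1.4 3.0 0.1
   vertex 1.5 0.5 2.0
  endloop
 endfacet
 facet normal 0.709 0.693 -0.131
  outer loop
   vertex 2.3 2.8 0.7
   vertex 1.8 3.5 1.7
   vertex 4.0 1.4 2.5
  endloop
 endfacet
 facet normal 0.400 -0.501 -0.768
  outer loop
   vertex 2.3 2.8 0.7
   vertex 4.0 1.4 2.5
   vertex 1.4 3.0 0.1
  endloop
 endfacet
 facet normal 0.427 0.827 -0.365
  outer loop
   vertex 2.3 2.8 0.7
   vertex 1.4 3.0 0.1
   vertex 1.8 3.5 1.7
  endloop
 endfacet
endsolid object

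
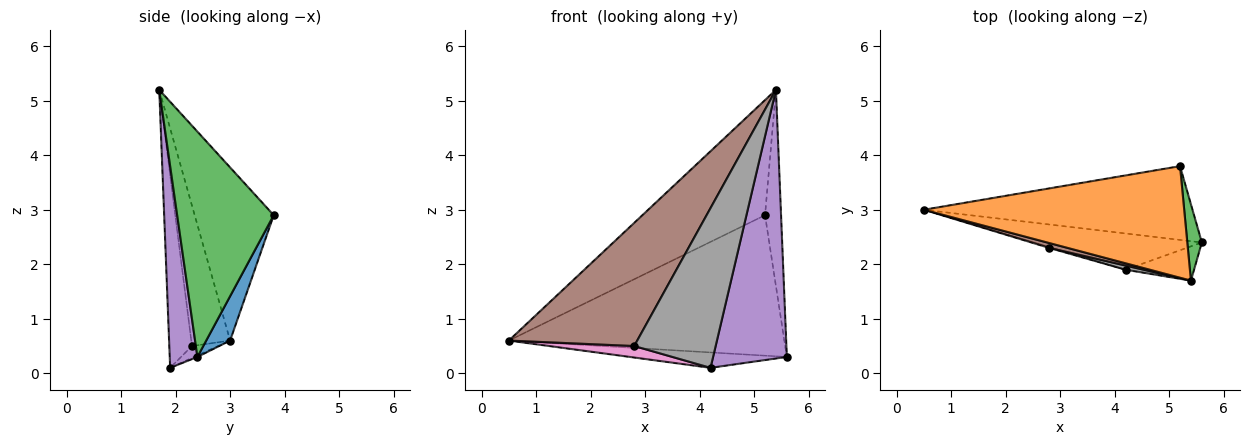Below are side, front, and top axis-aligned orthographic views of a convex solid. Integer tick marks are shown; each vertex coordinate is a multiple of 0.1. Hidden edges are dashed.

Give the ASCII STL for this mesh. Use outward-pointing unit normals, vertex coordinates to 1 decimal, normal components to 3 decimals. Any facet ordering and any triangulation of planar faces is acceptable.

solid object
 facet normal 0.077 0.883 -0.464
  outer loop
   vertex 5.2 3.8 2.9
   vertex 5.6 2.4 0.3
   vertex 0.5 3.0 0.6
  endloop
 endfacet
 facet normal -0.420 0.652 0.632
  outer loop
   vertex 5.4 1.7 5.2
   vertex 5.2 3.8 2.9
   vertex 0.5 3.0 0.6
  endloop
 endfacet
 facet normal 0.985 0.163 0.064
  outer loop
   vertex 5.4 1.7 5.2
   vertex 5.6 2.4 0.3
   vertex 5.2 3.8 2.9
  endloop
 endfacet
 facet normal -0.008 0.391 -0.920
  outer loop
   vertex 4.2 1.9 0.1
   vertex 0.5 3.0 0.6
   vertex 5.6 2.4 0.3
  endloop
 endfacet
 facet normal 0.349 -0.930 -0.119
  outer loop
   vertex 4.2 1.9 0.1
   vertex 5.6 2.4 0.3
   vertex 5.4 1.7 5.2
  endloop
 endfacet
 facet normal -0.289 -0.956 0.038
  outer loop
   vertex 2.8 2.3 0.5
   vertex 5.4 1.7 5.2
   vertex 0.5 3.0 0.6
  endloop
 endfacet
 facet normal -0.293 -0.953 -0.073
  outer loop
   vertex 2.8 2.3 0.5
   vertex 0.5 3.0 0.6
   vertex 4.2 1.9 0.1
  endloop
 endfacet
 facet normal -0.268 -0.963 0.025
  outer loop
   vertex 2.8 2.3 0.5
   vertex 4.2 1.9 0.1
   vertex 5.4 1.7 5.2
  endloop
 endfacet
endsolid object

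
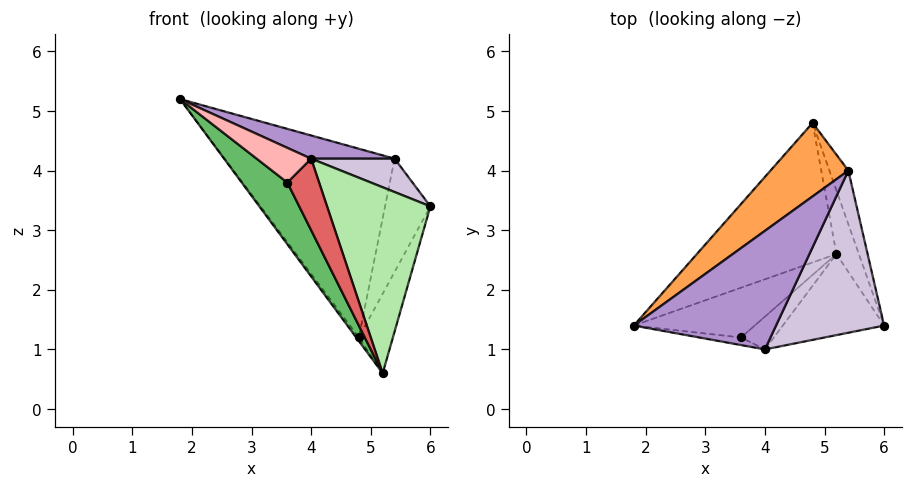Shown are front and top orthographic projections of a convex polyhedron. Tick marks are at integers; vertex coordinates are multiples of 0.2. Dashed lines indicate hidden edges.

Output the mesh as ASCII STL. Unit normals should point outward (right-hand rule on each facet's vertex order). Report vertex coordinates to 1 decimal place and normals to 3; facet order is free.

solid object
 facet normal -0.806 0.015 -0.592
  outer loop
   vertex 5.2 2.6 0.6
   vertex 1.8 1.4 5.2
   vertex 4.8 4.8 1.2
  endloop
 endfacet
 facet normal 0.958 0.223 -0.178
  outer loop
   vertex 5.2 2.6 0.6
   vertex 4.8 4.8 1.2
   vertex 6.0 1.4 3.4
  endloop
 endfacet
 facet normal -0.497 0.809 0.315
  outer loop
   vertex 5.4 4.0 4.2
   vertex 4.8 4.8 1.2
   vertex 1.8 1.4 5.2
  endloop
 endfacet
 facet normal 0.958 0.259 -0.123
  outer loop
   vertex 5.4 4.0 4.2
   vertex 6.0 1.4 3.4
   vertex 4.8 4.8 1.2
  endloop
 endfacet
 facet normal -0.498 -0.675 -0.544
  outer loop
   vertex 3.6 1.2 3.8
   vertex 1.8 1.4 5.2
   vertex 5.2 2.6 0.6
  endloop
 endfacet
 facet normal 0.023 -0.916 -0.399
  outer loop
   vertex 4.0 1.0 4.2
   vertex 5.2 2.6 0.6
   vertex 6.0 1.4 3.4
  endloop
 endfacet
 facet normal -0.038 -0.908 -0.416
  outer loop
   vertex 4.0 1.0 4.2
   vertex 3.6 1.2 3.8
   vertex 5.2 2.6 0.6
  endloop
 endfacet
 facet normal -0.265 -0.942 -0.206
  outer loop
   vertex 4.0 1.0 4.2
   vertex 1.8 1.4 5.2
   vertex 3.6 1.2 3.8
  endloop
 endfacet
 facet normal 0.380 -0.177 0.908
  outer loop
   vertex 4.0 1.0 4.2
   vertex 5.4 4.0 4.2
   vertex 1.8 1.4 5.2
  endloop
 endfacet
 facet normal 0.397 -0.185 0.899
  outer loop
   vertex 4.0 1.0 4.2
   vertex 6.0 1.4 3.4
   vertex 5.4 4.0 4.2
  endloop
 endfacet
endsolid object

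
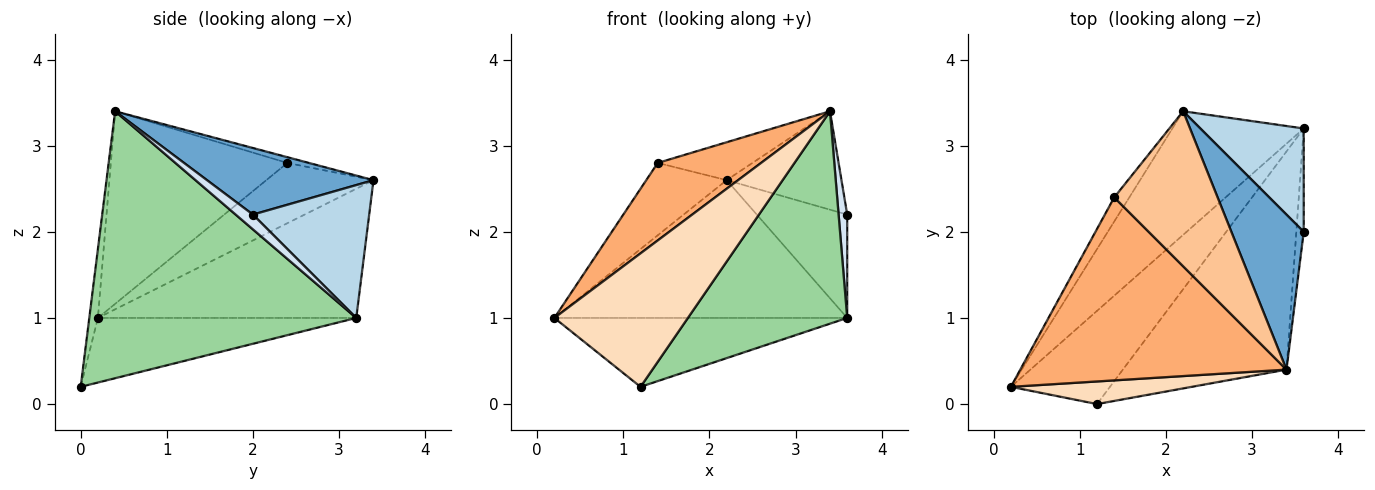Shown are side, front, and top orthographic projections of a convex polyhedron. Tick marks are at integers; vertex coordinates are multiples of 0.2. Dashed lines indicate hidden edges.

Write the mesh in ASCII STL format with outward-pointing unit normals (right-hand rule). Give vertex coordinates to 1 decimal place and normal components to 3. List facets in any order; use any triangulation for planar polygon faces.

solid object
 facet normal 0.614 0.423 0.667
  outer loop
   vertex 3.4 0.4 3.4
   vertex 3.6 2.0 2.2
   vertex 2.2 3.4 2.6
  endloop
 endfacet
 facet normal -0.549 0.622 -0.558
  outer loop
   vertex 3.6 3.2 1.0
   vertex 0.2 0.2 1.0
   vertex 2.2 3.4 2.6
  endloop
 endfacet
 facet normal 0.673 0.523 0.523
  outer loop
   vertex 3.6 3.2 1.0
   vertex 2.2 3.4 2.6
   vertex 3.6 2.0 2.2
  endloop
 endfacet
 facet normal 0.816 -0.408 -0.408
  outer loop
   vertex 3.6 3.2 1.0
   vertex 3.6 2.0 2.2
   vertex 3.4 0.4 3.4
  endloop
 endfacet
 facet normal -0.784 0.588 -0.196
  outer loop
   vertex 1.4 2.4 2.8
   vertex 2.2 3.4 2.6
   vertex 0.2 0.2 1.0
  endloop
 endfacet
 facet normal -0.554 -0.325 0.766
  outer loop
   vertex 1.4 2.4 2.8
   vertex 0.2 0.2 1.0
   vertex 3.4 0.4 3.4
  endloop
 endfacet
 facet normal -0.054 0.237 0.970
  outer loop
   vertex 1.4 2.4 2.8
   vertex 3.4 0.4 3.4
   vertex 2.2 3.4 2.6
  endloop
 endfacet
 facet normal -0.063 -0.984 0.167
  outer loop
   vertex 1.2 0.0 0.2
   vertex 3.4 0.4 3.4
   vertex 0.2 0.2 1.0
  endloop
 endfacet
 facet normal -0.464 0.526 -0.712
  outer loop
   vertex 1.2 0.0 0.2
   vertex 0.2 0.2 1.0
   vertex 3.6 3.2 1.0
  endloop
 endfacet
 facet normal 0.760 -0.453 -0.466
  outer loop
   vertex 1.2 0.0 0.2
   vertex 3.6 3.2 1.0
   vertex 3.4 0.4 3.4
  endloop
 endfacet
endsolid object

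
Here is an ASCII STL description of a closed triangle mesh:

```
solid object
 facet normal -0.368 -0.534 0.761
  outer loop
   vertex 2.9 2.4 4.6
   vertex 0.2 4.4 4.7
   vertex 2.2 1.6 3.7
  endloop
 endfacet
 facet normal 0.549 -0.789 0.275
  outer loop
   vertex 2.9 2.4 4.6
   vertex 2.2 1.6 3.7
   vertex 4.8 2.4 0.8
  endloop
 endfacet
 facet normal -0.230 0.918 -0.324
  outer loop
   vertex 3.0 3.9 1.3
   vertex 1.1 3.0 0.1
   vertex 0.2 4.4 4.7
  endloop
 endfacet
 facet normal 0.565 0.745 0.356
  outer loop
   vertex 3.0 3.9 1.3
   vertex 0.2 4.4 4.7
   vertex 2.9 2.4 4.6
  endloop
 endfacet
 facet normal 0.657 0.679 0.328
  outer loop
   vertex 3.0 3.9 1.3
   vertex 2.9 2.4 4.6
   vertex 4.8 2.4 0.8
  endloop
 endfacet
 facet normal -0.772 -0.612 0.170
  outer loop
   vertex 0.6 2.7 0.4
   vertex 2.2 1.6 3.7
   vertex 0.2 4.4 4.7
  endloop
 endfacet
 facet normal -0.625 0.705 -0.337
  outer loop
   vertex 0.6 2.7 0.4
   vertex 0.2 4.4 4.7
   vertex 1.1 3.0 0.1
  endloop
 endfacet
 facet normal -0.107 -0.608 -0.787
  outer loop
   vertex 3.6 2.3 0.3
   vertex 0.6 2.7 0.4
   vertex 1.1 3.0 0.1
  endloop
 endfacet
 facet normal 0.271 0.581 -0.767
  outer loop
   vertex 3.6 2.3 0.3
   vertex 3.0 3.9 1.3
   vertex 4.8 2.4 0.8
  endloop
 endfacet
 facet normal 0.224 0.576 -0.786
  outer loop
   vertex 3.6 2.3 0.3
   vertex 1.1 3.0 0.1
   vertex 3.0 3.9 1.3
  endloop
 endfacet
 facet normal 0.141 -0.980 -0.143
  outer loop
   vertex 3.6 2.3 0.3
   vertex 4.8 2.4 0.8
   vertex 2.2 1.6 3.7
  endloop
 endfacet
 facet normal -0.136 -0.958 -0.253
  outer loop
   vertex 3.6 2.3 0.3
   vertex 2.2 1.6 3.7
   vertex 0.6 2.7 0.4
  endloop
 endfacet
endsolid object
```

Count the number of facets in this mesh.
12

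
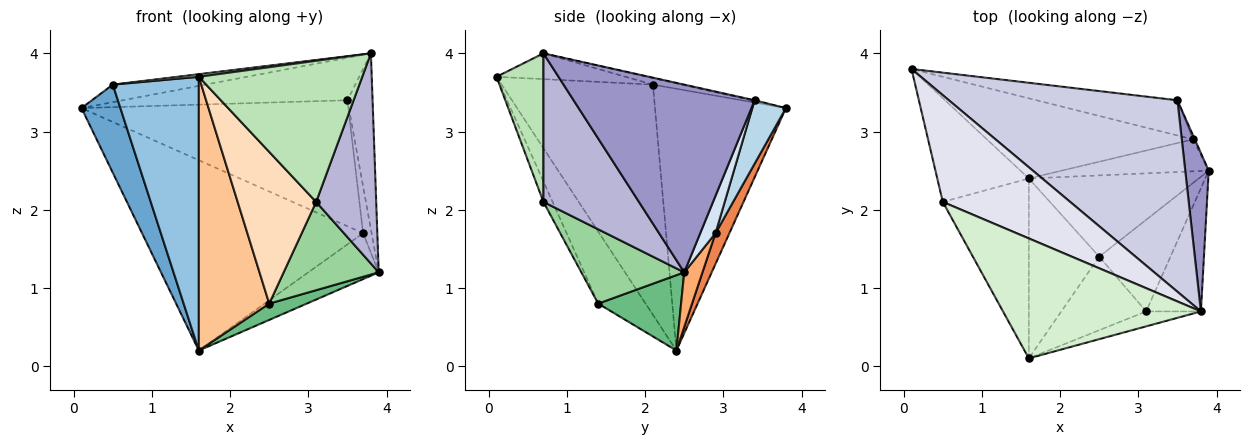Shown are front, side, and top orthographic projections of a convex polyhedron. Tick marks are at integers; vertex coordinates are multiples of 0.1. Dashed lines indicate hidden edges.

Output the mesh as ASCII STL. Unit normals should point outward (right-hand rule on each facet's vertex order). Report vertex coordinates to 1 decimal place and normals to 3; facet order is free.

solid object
 facet normal -0.909 -0.270 -0.318
  outer loop
   vertex 0.5 2.1 3.6
   vertex 0.1 3.8 3.3
   vertex 1.6 2.4 0.2
  endloop
 endfacet
 facet normal -0.827 -0.470 -0.309
  outer loop
   vertex 0.5 2.1 3.6
   vertex 1.6 2.4 0.2
   vertex 1.6 0.1 3.7
  endloop
 endfacet
 facet normal 0.120 0.956 -0.267
  outer loop
   vertex 3.7 2.9 1.7
   vertex 0.1 3.8 3.3
   vertex 3.5 3.4 3.4
  endloop
 endfacet
 facet normal 0.872 0.487 -0.041
  outer loop
   vertex 3.7 2.9 1.7
   vertex 3.5 3.4 3.4
   vertex 3.9 2.5 1.2
  endloop
 endfacet
 facet normal 0.058 0.920 -0.388
  outer loop
   vertex 3.7 2.9 1.7
   vertex 1.6 2.4 0.2
   vertex 0.1 3.8 3.3
  endloop
 endfacet
 facet normal 0.208 0.803 -0.559
  outer loop
   vertex 3.7 2.9 1.7
   vertex 3.9 2.5 1.2
   vertex 1.6 2.4 0.2
  endloop
 endfacet
 facet normal -0.490 -0.728 -0.479
  outer loop
   vertex 2.5 1.4 0.8
   vertex 1.6 0.1 3.7
   vertex 1.6 2.4 0.2
  endloop
 endfacet
 facet normal -0.105 -0.895 -0.434
  outer loop
   vertex 2.5 1.4 0.8
   vertex 3.1 0.7 2.1
   vertex 1.6 0.1 3.7
  endloop
 endfacet
 facet normal 0.399 -0.181 -0.899
  outer loop
   vertex 2.5 1.4 0.8
   vertex 1.6 2.4 0.2
   vertex 3.9 2.5 1.2
  endloop
 endfacet
 facet normal 0.600 -0.555 -0.576
  outer loop
   vertex 2.5 1.4 0.8
   vertex 3.9 2.5 1.2
   vertex 3.1 0.7 2.1
  endloop
 endfacet
 facet normal 0.275 -0.956 -0.101
  outer loop
   vertex 3.8 0.7 4.0
   vertex 1.6 0.1 3.7
   vertex 3.1 0.7 2.1
  endloop
 endfacet
 facet normal -0.129 -0.022 0.991
  outer loop
   vertex 3.8 0.7 4.0
   vertex 0.5 2.1 3.6
   vertex 1.6 0.1 3.7
  endloop
 endfacet
 facet normal 0.983 0.137 0.123
  outer loop
   vertex 3.8 0.7 4.0
   vertex 3.9 2.5 1.2
   vertex 3.5 3.4 3.4
  endloop
 endfacet
 facet normal 0.808 -0.508 -0.298
  outer loop
   vertex 3.8 0.7 4.0
   vertex 3.1 0.7 2.1
   vertex 3.9 2.5 1.2
  endloop
 endfacet
 facet normal -0.003 0.217 0.976
  outer loop
   vertex 3.8 0.7 4.0
   vertex 3.5 3.4 3.4
   vertex 0.1 3.8 3.3
  endloop
 endfacet
 facet normal -0.051 0.162 0.985
  outer loop
   vertex 3.8 0.7 4.0
   vertex 0.1 3.8 3.3
   vertex 0.5 2.1 3.6
  endloop
 endfacet
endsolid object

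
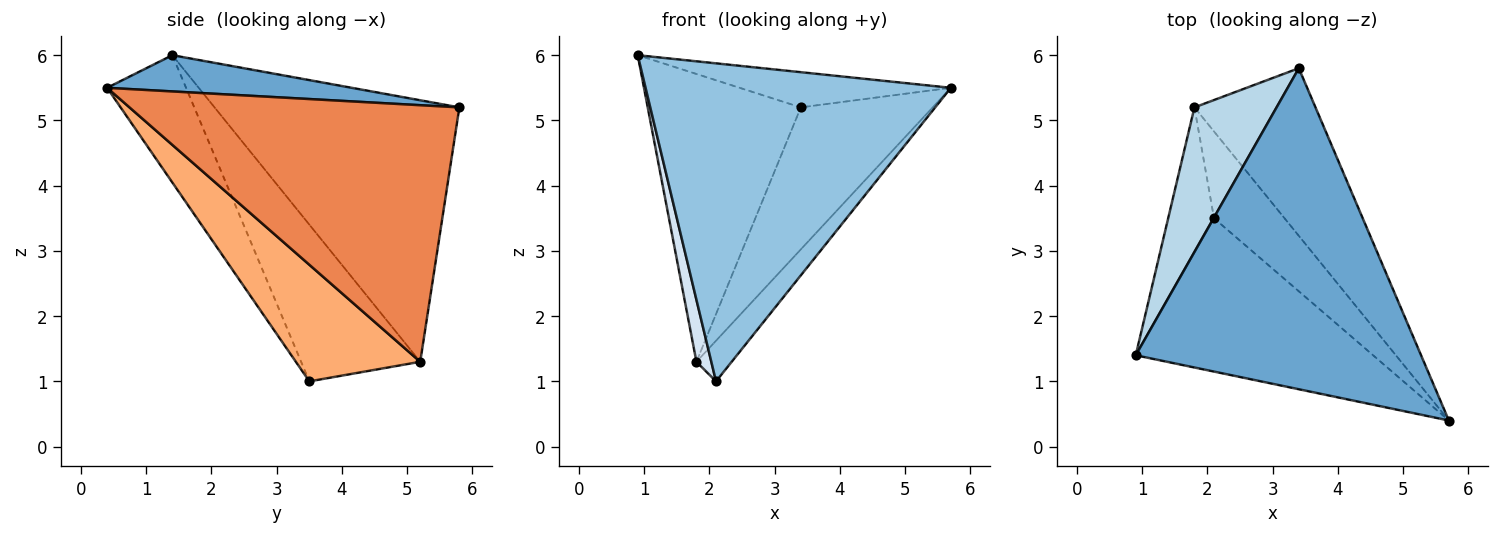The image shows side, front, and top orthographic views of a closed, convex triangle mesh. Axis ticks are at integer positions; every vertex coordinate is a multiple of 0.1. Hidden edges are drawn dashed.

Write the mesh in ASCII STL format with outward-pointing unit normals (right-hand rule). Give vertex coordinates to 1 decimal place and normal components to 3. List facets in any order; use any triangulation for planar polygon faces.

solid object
 facet normal 0.125 0.108 0.986
  outer loop
   vertex 3.4 5.8 5.2
   vertex 0.9 1.4 6.0
   vertex 5.7 0.4 5.5
  endloop
 endfacet
 facet normal -0.227 -0.877 -0.423
  outer loop
   vertex 2.1 3.5 1.0
   vertex 5.7 0.4 5.5
   vertex 0.9 1.4 6.0
  endloop
 endfacet
 facet normal -0.819 0.512 0.257
  outer loop
   vertex 1.8 5.2 1.3
   vertex 0.9 1.4 6.0
   vertex 3.4 5.8 5.2
  endloop
 endfacet
 facet normal -0.953 -0.119 -0.279
  outer loop
   vertex 1.8 5.2 1.3
   vertex 2.1 3.5 1.0
   vertex 0.9 1.4 6.0
  endloop
 endfacet
 facet normal 0.851 0.340 -0.401
  outer loop
   vertex 1.8 5.2 1.3
   vertex 3.4 5.8 5.2
   vertex 5.7 0.4 5.5
  endloop
 endfacet
 facet normal 0.832 0.236 -0.503
  outer loop
   vertex 1.8 5.2 1.3
   vertex 5.7 0.4 5.5
   vertex 2.1 3.5 1.0
  endloop
 endfacet
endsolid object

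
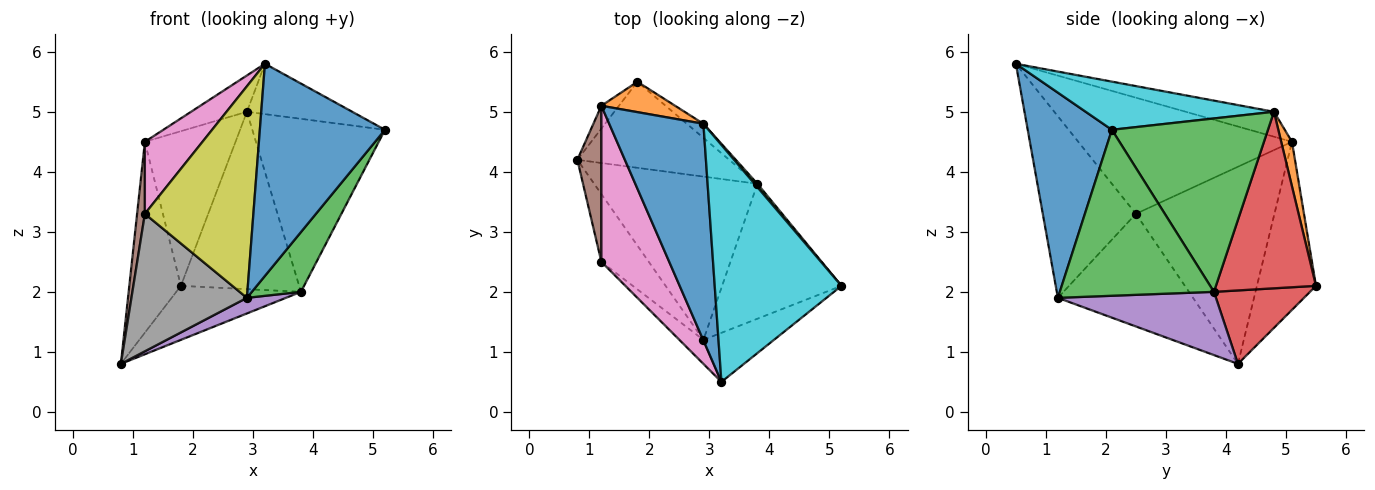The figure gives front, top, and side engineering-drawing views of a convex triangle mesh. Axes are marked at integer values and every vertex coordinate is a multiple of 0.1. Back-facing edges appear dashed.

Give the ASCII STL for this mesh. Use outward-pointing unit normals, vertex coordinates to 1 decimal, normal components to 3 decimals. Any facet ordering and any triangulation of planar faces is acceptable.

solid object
 facet normal 0.548 -0.815 -0.188
  outer loop
   vertex 2.9 1.2 1.9
   vertex 5.2 2.1 4.7
   vertex 3.2 0.5 5.8
  endloop
 endfacet
 facet normal -0.751 0.656 -0.078
  outer loop
   vertex 1.2 5.1 4.5
   vertex 1.8 5.5 2.1
   vertex 0.8 4.2 0.8
  endloop
 endfacet
 facet normal 0.786 -0.250 -0.565
  outer loop
   vertex 3.8 3.8 2.0
   vertex 5.2 2.1 4.7
   vertex 2.9 1.2 1.9
  endloop
 endfacet
 facet normal 0.379 0.492 -0.784
  outer loop
   vertex 3.8 3.8 2.0
   vertex 0.8 4.2 0.8
   vertex 1.8 5.5 2.1
  endloop
 endfacet
 facet normal 0.360 -0.089 -0.929
  outer loop
   vertex 3.8 3.8 2.0
   vertex 2.9 1.2 1.9
   vertex 0.8 4.2 0.8
  endloop
 endfacet
 facet normal -0.991 -0.056 0.121
  outer loop
   vertex 1.2 2.5 3.3
   vertex 1.2 5.1 4.5
   vertex 0.8 4.2 0.8
  endloop
 endfacet
 facet normal -0.841 -0.227 0.491
  outer loop
   vertex 1.2 2.5 3.3
   vertex 3.2 0.5 5.8
   vertex 1.2 5.1 4.5
  endloop
 endfacet
 facet normal -0.724 -0.619 -0.305
  outer loop
   vertex 1.2 2.5 3.3
   vertex 0.8 4.2 0.8
   vertex 2.9 1.2 1.9
  endloop
 endfacet
 facet normal -0.649 -0.756 -0.086
  outer loop
   vertex 1.2 2.5 3.3
   vertex 2.9 1.2 1.9
   vertex 3.2 0.5 5.8
  endloop
 endfacet
 facet normal 0.348 0.195 0.917
  outer loop
   vertex 2.9 4.8 5.0
   vertex 3.2 0.5 5.8
   vertex 5.2 2.1 4.7
  endloop
 endfacet
 facet normal -0.252 0.160 0.954
  outer loop
   vertex 2.9 4.8 5.0
   vertex 1.2 5.1 4.5
   vertex 3.2 0.5 5.8
  endloop
 endfacet
 facet normal 0.116 0.975 0.191
  outer loop
   vertex 2.9 4.8 5.0
   vertex 1.8 5.5 2.1
   vertex 1.2 5.1 4.5
  endloop
 endfacet
 facet normal 0.762 0.648 0.013
  outer loop
   vertex 2.9 4.8 5.0
   vertex 5.2 2.1 4.7
   vertex 3.8 3.8 2.0
  endloop
 endfacet
 facet normal 0.645 0.762 -0.061
  outer loop
   vertex 2.9 4.8 5.0
   vertex 3.8 3.8 2.0
   vertex 1.8 5.5 2.1
  endloop
 endfacet
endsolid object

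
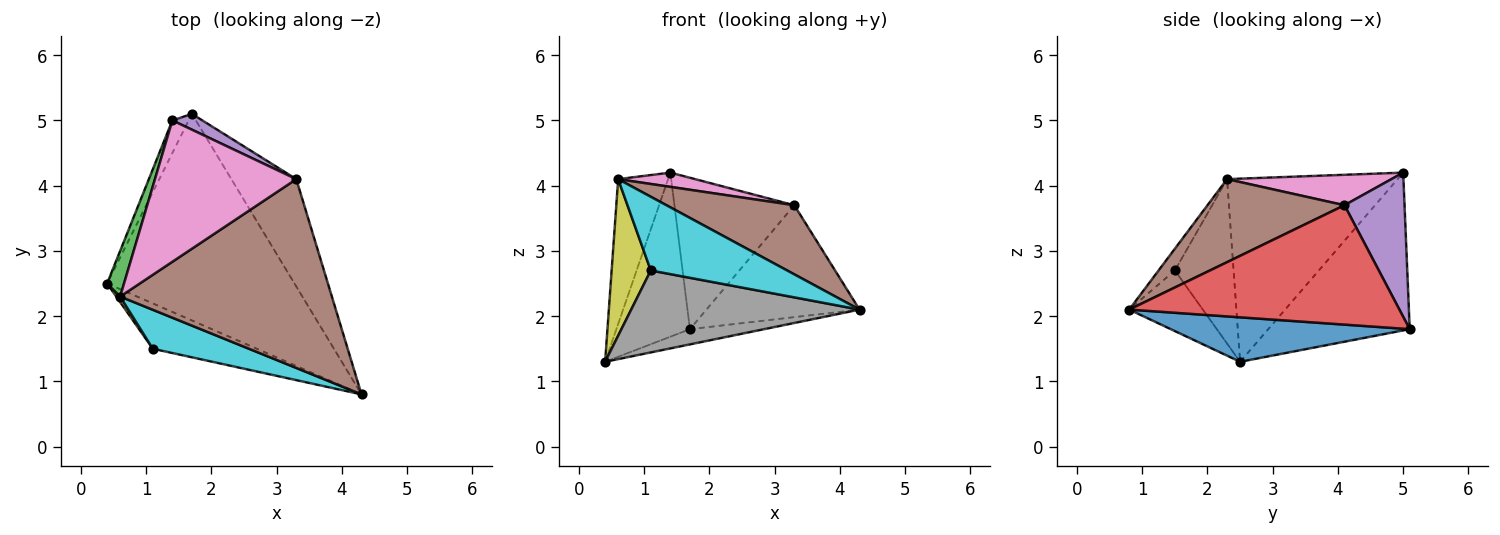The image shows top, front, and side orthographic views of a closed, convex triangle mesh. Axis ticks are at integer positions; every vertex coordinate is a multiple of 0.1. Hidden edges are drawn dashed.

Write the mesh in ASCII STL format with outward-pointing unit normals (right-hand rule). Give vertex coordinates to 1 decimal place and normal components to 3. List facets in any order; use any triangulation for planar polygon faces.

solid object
 facet normal 0.230 0.072 -0.971
  outer loop
   vertex 1.7 5.1 1.8
   vertex 4.3 0.8 2.1
   vertex 0.4 2.5 1.3
  endloop
 endfacet
 facet normal -0.884 0.459 -0.091
  outer loop
   vertex 1.4 5.0 4.2
   vertex 1.7 5.1 1.8
   vertex 0.4 2.5 1.3
  endloop
 endfacet
 facet normal -0.956 0.280 0.088
  outer loop
   vertex 0.6 2.3 4.1
   vertex 1.4 5.0 4.2
   vertex 0.4 2.5 1.3
  endloop
 endfacet
 facet normal 0.786 0.446 -0.428
  outer loop
   vertex 3.3 4.1 3.7
   vertex 4.3 0.8 2.1
   vertex 1.7 5.1 1.8
  endloop
 endfacet
 facet normal 0.446 0.890 0.093
  outer loop
   vertex 3.3 4.1 3.7
   vertex 1.7 5.1 1.8
   vertex 1.4 5.0 4.2
  endloop
 endfacet
 facet normal 0.346 -0.323 0.881
  outer loop
   vertex 3.3 4.1 3.7
   vertex 0.6 2.3 4.1
   vertex 4.3 0.8 2.1
  endloop
 endfacet
 facet normal 0.210 -0.098 0.973
  outer loop
   vertex 3.3 4.1 3.7
   vertex 1.4 5.0 4.2
   vertex 0.6 2.3 4.1
  endloop
 endfacet
 facet normal -0.272 -0.842 -0.466
  outer loop
   vertex 1.1 1.5 2.7
   vertex 0.4 2.5 1.3
   vertex 4.3 0.8 2.1
  endloop
 endfacet
 facet normal -0.832 -0.555 0.020
  outer loop
   vertex 1.1 1.5 2.7
   vertex 0.6 2.3 4.1
   vertex 0.4 2.5 1.3
  endloop
 endfacet
 facet normal -0.105 -0.879 0.465
  outer loop
   vertex 1.1 1.5 2.7
   vertex 4.3 0.8 2.1
   vertex 0.6 2.3 4.1
  endloop
 endfacet
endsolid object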